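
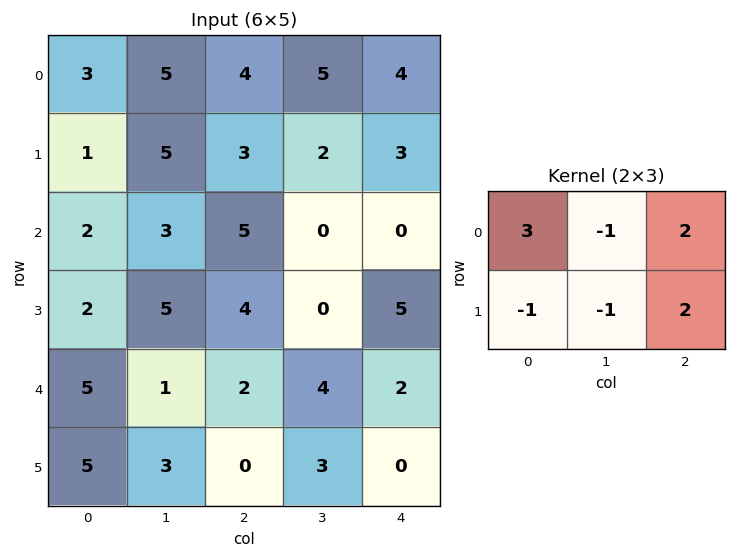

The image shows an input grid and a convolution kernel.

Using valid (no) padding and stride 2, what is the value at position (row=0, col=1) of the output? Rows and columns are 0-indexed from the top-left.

The receptive field on the input at this output position is [4 5 4 / 3 2 3]. Elementwise product with the kernel and sum: 4·3 + 5·-1 + 4·2 + 3·-1 + 2·-1 + 3·2.

16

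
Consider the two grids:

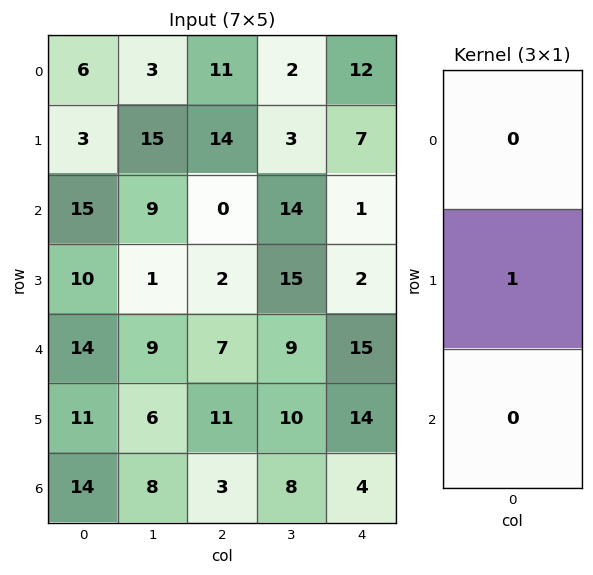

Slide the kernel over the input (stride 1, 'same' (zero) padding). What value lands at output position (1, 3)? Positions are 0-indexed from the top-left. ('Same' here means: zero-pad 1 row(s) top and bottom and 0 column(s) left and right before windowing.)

The receptive field on the zero-padded input at this output position is [2 / 3 / 14]. Elementwise product with the kernel and sum: 3·1.

3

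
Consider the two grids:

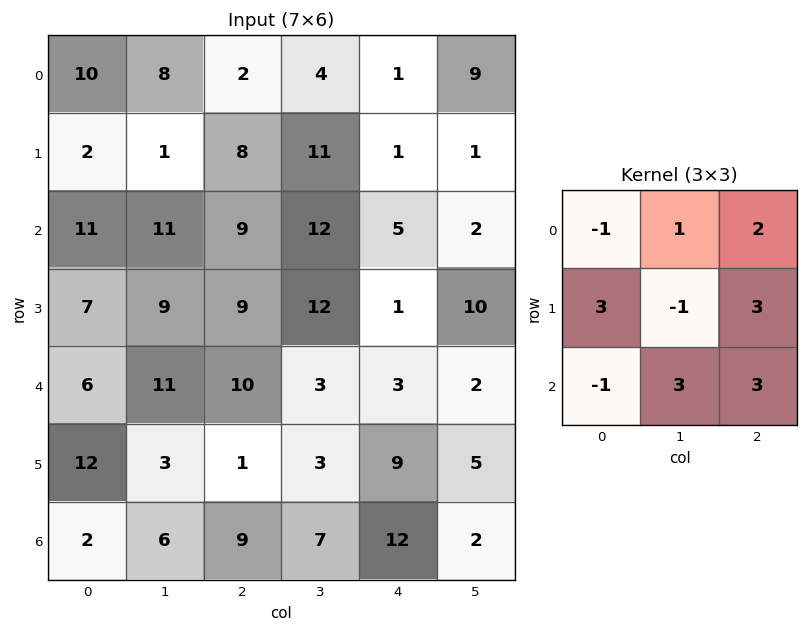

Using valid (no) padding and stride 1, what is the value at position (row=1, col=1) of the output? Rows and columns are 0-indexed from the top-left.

The receptive field on the input at this output position is [1 8 11 / 11 9 12 / 9 9 12]. Elementwise product with the kernel and sum: 1·-1 + 8·1 + 11·2 + 11·3 + 9·-1 + 12·3 + 9·-1 + 9·3 + 12·3.

143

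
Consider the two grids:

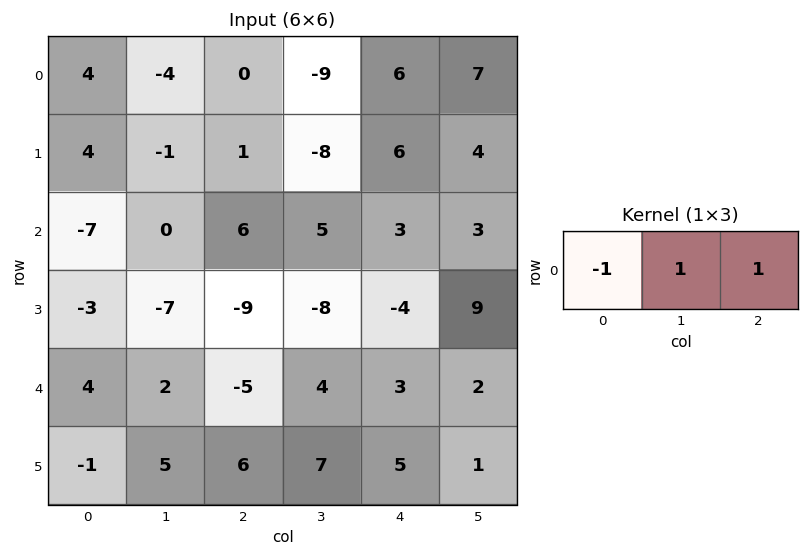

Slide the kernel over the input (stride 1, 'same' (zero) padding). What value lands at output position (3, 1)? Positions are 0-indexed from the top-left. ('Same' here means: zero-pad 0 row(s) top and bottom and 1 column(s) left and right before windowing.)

-13

The receptive field on the zero-padded input at this output position is [-3 -7 -9]. Elementwise product with the kernel and sum: -3·-1 + -7·1 + -9·1.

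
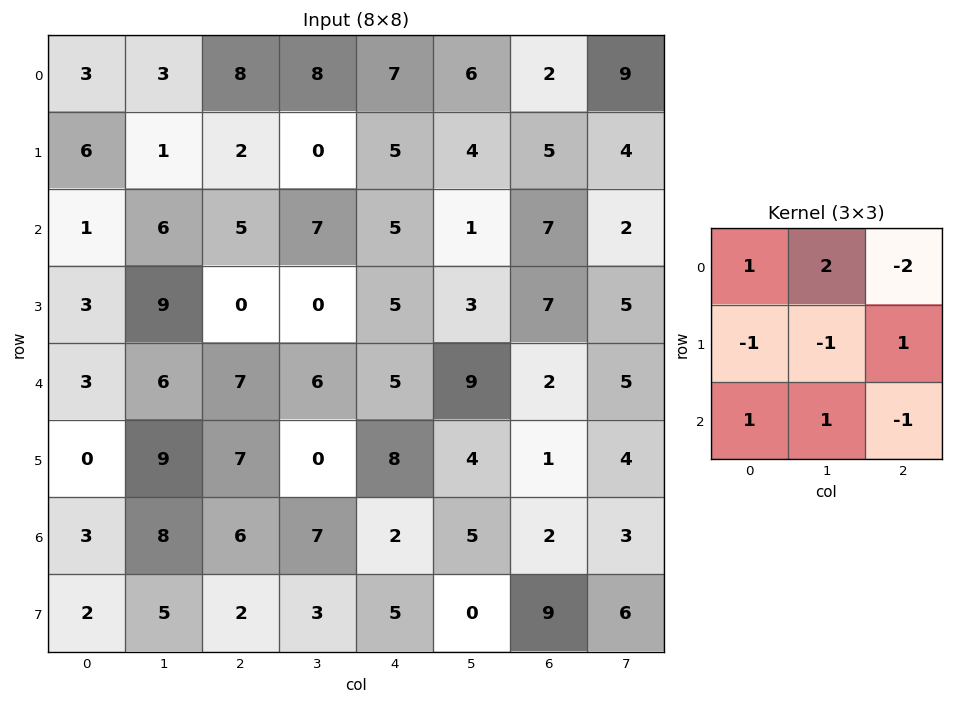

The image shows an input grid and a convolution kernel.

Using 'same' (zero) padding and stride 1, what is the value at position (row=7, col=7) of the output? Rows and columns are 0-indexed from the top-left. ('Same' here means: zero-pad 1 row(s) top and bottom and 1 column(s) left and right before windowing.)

The receptive field on the zero-padded input at this output position is [2 3 0 / 9 6 0 / 0 0 0]. Elementwise product with the kernel and sum: 2·1 + 3·2 + 0·-2 + 9·-1 + 6·-1 + 0·1 + 0·1 + 0·1 + 0·-1.

-7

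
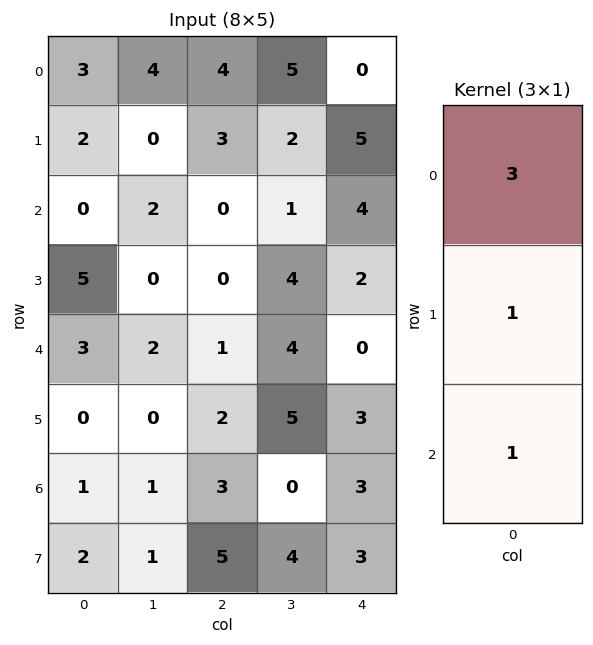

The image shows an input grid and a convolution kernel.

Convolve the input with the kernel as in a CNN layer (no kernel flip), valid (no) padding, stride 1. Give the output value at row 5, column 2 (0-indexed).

14

The receptive field on the input at this output position is [2 / 3 / 5]. Elementwise product with the kernel and sum: 2·3 + 3·1 + 5·1.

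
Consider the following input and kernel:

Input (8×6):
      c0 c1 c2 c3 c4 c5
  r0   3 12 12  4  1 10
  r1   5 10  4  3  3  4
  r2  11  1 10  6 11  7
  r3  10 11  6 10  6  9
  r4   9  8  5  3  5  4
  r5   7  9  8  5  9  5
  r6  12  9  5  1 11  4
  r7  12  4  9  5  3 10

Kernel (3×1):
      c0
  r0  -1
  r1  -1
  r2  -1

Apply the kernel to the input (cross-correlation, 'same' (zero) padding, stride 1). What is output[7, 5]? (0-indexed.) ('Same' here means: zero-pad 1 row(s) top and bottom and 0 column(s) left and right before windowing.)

The receptive field on the zero-padded input at this output position is [4 / 10 / 0]. Elementwise product with the kernel and sum: 4·-1 + 10·-1 + 0·-1.

-14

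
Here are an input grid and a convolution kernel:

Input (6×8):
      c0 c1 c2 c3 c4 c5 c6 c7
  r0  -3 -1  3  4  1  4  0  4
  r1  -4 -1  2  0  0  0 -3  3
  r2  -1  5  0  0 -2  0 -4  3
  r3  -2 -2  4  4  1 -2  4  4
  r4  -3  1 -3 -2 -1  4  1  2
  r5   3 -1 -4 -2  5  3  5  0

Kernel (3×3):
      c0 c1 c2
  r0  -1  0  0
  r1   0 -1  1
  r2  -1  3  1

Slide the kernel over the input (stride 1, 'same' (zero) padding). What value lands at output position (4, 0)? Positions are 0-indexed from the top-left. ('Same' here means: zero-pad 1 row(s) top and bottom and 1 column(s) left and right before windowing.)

12

The receptive field on the zero-padded input at this output position is [0 -2 -2 / 0 -3 1 / 0 3 -1]. Elementwise product with the kernel and sum: 0·-1 + -3·-1 + 1·1 + 0·-1 + 3·3 + -1·1.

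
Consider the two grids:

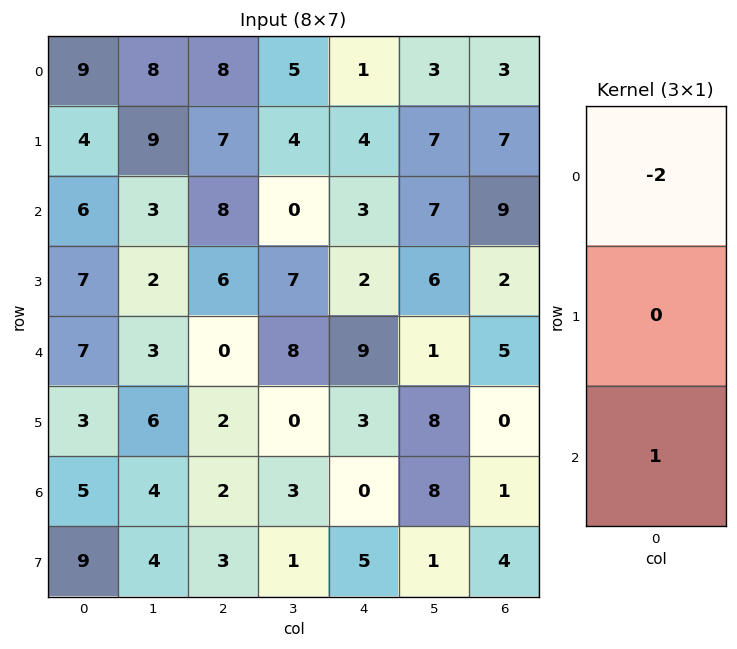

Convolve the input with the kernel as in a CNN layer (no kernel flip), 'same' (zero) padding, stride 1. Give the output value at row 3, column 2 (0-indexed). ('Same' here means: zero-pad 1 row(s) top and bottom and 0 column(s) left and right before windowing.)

-16

The receptive field on the zero-padded input at this output position is [8 / 6 / 0]. Elementwise product with the kernel and sum: 8·-2 + 0·1.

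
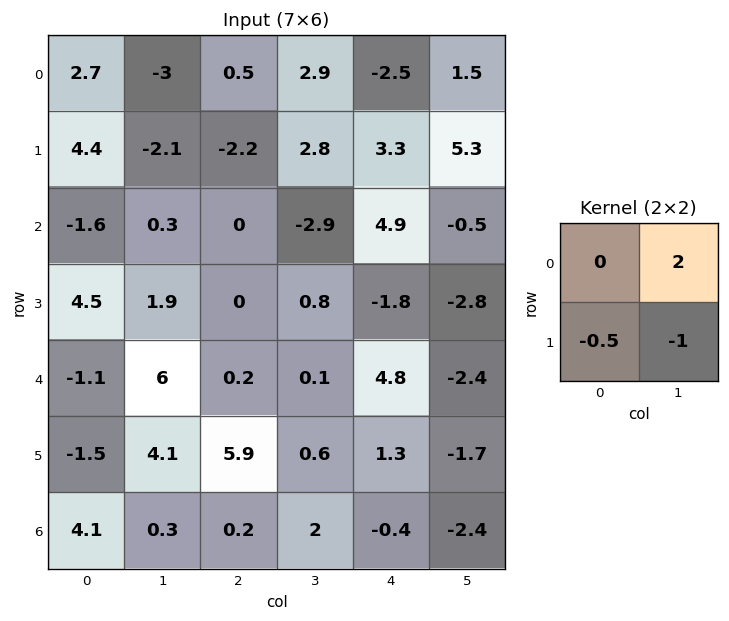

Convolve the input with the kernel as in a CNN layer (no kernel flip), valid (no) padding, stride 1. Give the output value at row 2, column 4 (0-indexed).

2.7

The receptive field on the input at this output position is [4.9 -0.5 / -1.8 -2.8]. Elementwise product with the kernel and sum: -0.5·2 + -1.8·-0.5 + -2.8·-1.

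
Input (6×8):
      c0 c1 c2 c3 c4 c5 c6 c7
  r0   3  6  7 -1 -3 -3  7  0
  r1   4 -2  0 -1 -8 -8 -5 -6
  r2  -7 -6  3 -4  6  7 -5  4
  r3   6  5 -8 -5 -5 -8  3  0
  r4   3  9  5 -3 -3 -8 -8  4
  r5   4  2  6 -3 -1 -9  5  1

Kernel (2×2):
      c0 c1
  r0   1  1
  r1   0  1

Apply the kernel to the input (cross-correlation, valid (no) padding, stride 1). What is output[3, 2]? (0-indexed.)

-16

The receptive field on the input at this output position is [-8 -5 / 5 -3]. Elementwise product with the kernel and sum: -8·1 + -5·1 + -3·1.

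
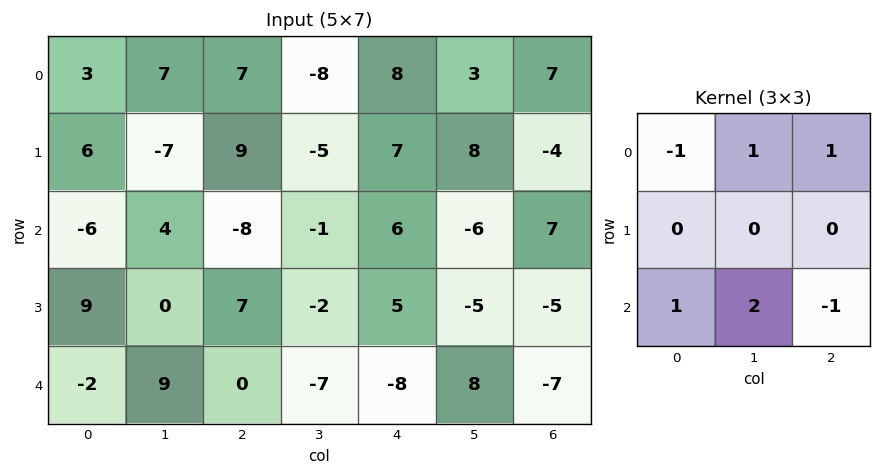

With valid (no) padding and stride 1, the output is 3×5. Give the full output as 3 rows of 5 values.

21 -19 -23 36 -11
-2 27 -9 33 -3
18 3 7 -30 10

Output[0,0]: The receptive field on the input at this output position is [3 7 7 / 6 -7 9 / -6 4 -8]. Elementwise product with the kernel and sum: 3·-1 + 7·1 + 7·1 + -6·1 + 4·2 + -8·-1.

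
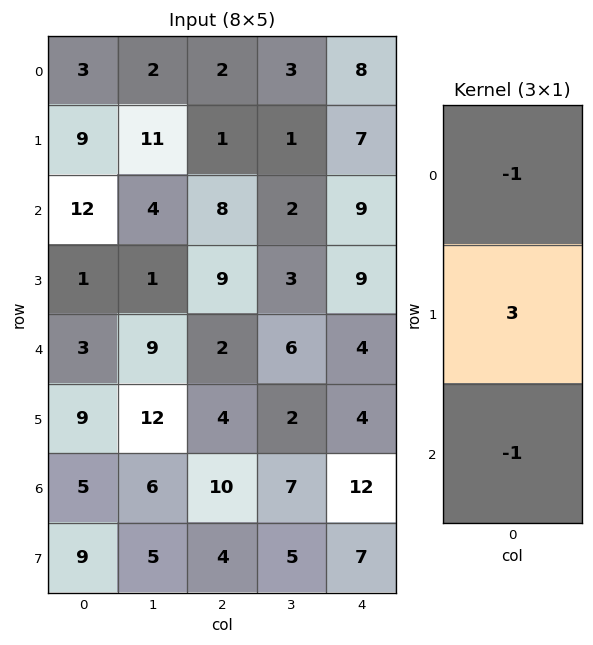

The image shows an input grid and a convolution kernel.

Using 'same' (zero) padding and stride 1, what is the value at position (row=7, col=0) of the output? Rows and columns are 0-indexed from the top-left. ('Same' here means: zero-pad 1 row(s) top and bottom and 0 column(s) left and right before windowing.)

The receptive field on the zero-padded input at this output position is [5 / 9 / 0]. Elementwise product with the kernel and sum: 5·-1 + 9·3 + 0·-1.

22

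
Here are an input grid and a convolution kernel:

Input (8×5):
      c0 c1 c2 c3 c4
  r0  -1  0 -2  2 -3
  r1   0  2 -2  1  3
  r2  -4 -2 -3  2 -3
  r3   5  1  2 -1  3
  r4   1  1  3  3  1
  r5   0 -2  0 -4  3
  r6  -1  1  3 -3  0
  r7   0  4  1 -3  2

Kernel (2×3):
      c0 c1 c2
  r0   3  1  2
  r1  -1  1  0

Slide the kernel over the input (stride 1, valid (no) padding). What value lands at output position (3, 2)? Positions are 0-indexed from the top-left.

The receptive field on the input at this output position is [2 -1 3 / 3 3 1]. Elementwise product with the kernel and sum: 2·3 + -1·1 + 3·2 + 3·-1 + 3·1.

11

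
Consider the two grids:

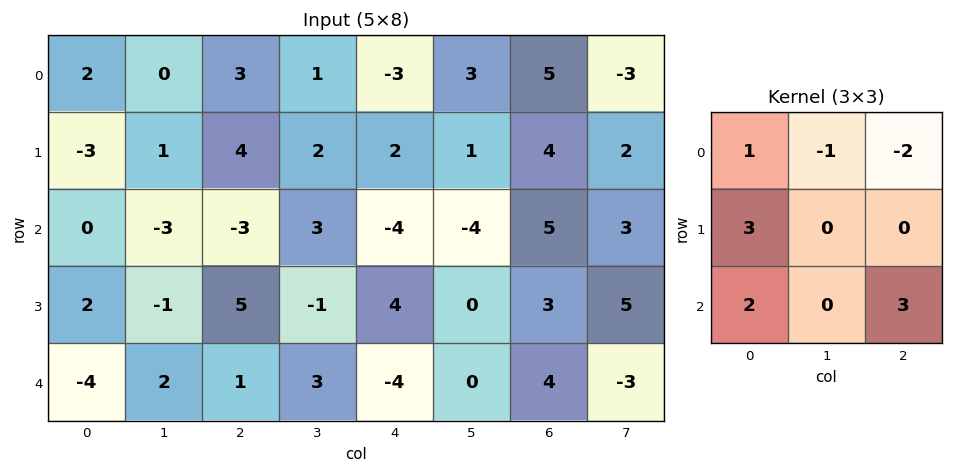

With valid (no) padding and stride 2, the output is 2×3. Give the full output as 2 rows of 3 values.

-22 2 -3
10 7 6

Output[0,0]: The receptive field on the input at this output position is [2 0 3 / -3 1 4 / 0 -3 -3]. Elementwise product with the kernel and sum: 2·1 + 0·-1 + 3·-2 + -3·3 + 0·2 + -3·3.
Output[0,1]: The receptive field on the input at this output position is [3 1 -3 / 4 2 2 / -3 3 -4]. Elementwise product with the kernel and sum: 3·1 + 1·-1 + -3·-2 + 4·3 + -3·2 + -4·3.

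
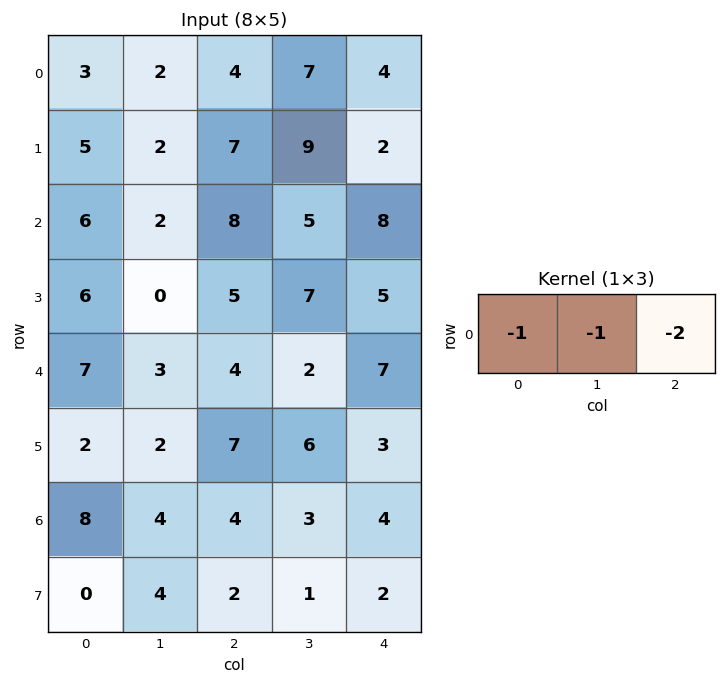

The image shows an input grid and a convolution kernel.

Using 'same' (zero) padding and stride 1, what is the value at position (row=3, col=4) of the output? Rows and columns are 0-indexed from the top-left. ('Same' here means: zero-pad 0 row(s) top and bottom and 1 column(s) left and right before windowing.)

The receptive field on the zero-padded input at this output position is [7 5 0]. Elementwise product with the kernel and sum: 7·-1 + 5·-1 + 0·-2.

-12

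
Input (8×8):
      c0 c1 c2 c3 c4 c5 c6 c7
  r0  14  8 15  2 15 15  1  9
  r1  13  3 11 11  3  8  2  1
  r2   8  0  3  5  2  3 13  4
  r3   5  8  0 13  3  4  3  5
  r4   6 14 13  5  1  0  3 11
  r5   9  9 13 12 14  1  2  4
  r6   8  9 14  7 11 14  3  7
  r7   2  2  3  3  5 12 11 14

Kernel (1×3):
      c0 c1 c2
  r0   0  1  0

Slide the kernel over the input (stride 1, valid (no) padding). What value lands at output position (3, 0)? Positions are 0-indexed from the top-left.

The receptive field on the input at this output position is [5 8 0]. Elementwise product with the kernel and sum: 8·1.

8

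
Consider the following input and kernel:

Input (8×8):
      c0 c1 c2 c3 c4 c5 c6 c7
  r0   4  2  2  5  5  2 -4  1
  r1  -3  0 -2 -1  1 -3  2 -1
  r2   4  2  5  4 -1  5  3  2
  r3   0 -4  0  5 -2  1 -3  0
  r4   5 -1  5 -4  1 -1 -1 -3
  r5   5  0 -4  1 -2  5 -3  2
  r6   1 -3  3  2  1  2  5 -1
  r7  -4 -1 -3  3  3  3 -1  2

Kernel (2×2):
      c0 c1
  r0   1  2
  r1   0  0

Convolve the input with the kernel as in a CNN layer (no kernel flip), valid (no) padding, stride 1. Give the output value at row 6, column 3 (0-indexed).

The receptive field on the input at this output position is [2 1 / 3 3]. Elementwise product with the kernel and sum: 2·1 + 1·2.

4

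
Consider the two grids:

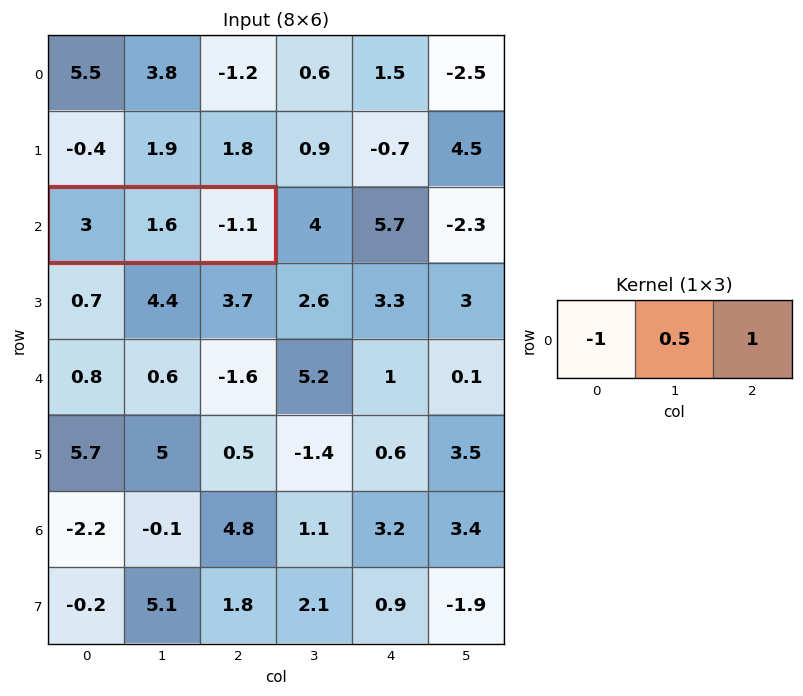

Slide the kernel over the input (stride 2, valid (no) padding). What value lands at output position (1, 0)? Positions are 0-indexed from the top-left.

The receptive field on the input at this output position is [3 1.6 -1.1]. Elementwise product with the kernel and sum: 3·-1 + 1.6·0.5 + -1.1·1.

-3.3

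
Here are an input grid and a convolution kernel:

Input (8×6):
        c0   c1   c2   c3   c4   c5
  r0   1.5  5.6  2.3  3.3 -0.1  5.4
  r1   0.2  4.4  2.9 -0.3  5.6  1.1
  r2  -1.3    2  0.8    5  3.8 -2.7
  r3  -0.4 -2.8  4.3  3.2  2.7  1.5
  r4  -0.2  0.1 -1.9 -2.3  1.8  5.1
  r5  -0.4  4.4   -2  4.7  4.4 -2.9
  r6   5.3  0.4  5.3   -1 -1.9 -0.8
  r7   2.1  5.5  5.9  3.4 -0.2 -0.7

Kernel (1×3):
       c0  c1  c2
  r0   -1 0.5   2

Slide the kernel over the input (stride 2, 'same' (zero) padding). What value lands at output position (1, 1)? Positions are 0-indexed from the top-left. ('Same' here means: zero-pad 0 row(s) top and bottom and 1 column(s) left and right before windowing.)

The receptive field on the zero-padded input at this output position is [2 0.8 5]. Elementwise product with the kernel and sum: 2·-1 + 0.8·0.5 + 5·2.

8.4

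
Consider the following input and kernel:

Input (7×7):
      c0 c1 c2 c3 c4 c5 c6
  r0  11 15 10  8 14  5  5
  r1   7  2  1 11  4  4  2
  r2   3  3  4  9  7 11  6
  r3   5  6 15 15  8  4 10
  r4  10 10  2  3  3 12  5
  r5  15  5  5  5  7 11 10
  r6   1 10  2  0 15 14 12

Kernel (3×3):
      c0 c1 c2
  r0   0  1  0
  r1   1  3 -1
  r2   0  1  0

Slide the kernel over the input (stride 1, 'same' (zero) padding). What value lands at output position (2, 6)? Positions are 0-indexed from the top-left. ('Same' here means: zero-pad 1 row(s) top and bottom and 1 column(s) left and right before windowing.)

41

The receptive field on the zero-padded input at this output position is [4 2 0 / 11 6 0 / 4 10 0]. Elementwise product with the kernel and sum: 2·1 + 11·1 + 6·3 + 0·-1 + 10·1.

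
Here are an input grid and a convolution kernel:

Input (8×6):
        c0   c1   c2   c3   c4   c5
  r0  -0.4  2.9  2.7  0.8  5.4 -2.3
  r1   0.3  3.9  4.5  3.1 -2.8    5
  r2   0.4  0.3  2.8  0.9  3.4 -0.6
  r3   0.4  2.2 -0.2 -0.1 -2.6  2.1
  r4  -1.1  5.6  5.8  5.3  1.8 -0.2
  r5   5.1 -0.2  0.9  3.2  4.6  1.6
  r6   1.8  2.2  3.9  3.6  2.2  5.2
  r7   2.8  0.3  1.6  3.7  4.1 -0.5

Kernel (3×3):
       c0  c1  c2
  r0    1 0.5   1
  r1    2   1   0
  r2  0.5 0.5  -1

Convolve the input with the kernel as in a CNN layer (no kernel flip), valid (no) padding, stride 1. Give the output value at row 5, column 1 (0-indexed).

The receptive field on the input at this output position is [-0.2 0.9 3.2 / 2.2 3.9 3.6 / 0.3 1.6 3.7]. Elementwise product with the kernel and sum: -0.2·1 + 0.9·0.5 + 3.2·1 + 2.2·2 + 3.9·1 + 0.3·0.5 + 1.6·0.5 + 3.7·-1.

9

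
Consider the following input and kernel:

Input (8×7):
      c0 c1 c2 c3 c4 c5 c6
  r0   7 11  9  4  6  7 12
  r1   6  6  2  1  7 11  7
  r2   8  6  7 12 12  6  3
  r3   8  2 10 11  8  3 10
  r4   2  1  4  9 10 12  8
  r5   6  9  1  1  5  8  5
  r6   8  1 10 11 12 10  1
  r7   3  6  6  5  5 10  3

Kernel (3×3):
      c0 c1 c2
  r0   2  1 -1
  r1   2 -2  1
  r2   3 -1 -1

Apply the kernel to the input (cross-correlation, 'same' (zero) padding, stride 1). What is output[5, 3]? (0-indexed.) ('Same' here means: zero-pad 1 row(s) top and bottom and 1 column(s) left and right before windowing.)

The receptive field on the zero-padded input at this output position is [4 9 10 / 1 1 5 / 10 11 12]. Elementwise product with the kernel and sum: 4·2 + 9·1 + 10·-1 + 1·2 + 1·-2 + 5·1 + 10·3 + 11·-1 + 12·-1.

19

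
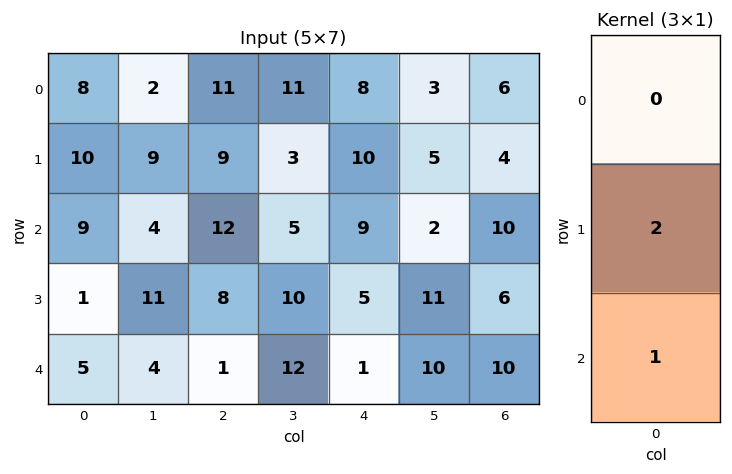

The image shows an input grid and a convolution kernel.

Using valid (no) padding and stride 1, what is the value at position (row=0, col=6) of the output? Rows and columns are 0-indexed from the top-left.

18

The receptive field on the input at this output position is [6 / 4 / 10]. Elementwise product with the kernel and sum: 4·2 + 10·1.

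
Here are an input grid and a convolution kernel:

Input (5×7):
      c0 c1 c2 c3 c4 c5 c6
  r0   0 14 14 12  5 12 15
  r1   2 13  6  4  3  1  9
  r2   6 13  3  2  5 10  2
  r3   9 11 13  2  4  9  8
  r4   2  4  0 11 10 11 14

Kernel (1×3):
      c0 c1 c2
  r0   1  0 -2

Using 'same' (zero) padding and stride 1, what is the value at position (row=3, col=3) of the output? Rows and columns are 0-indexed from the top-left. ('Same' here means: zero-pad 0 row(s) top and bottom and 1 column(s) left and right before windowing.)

The receptive field on the zero-padded input at this output position is [13 2 4]. Elementwise product with the kernel and sum: 13·1 + 4·-2.

5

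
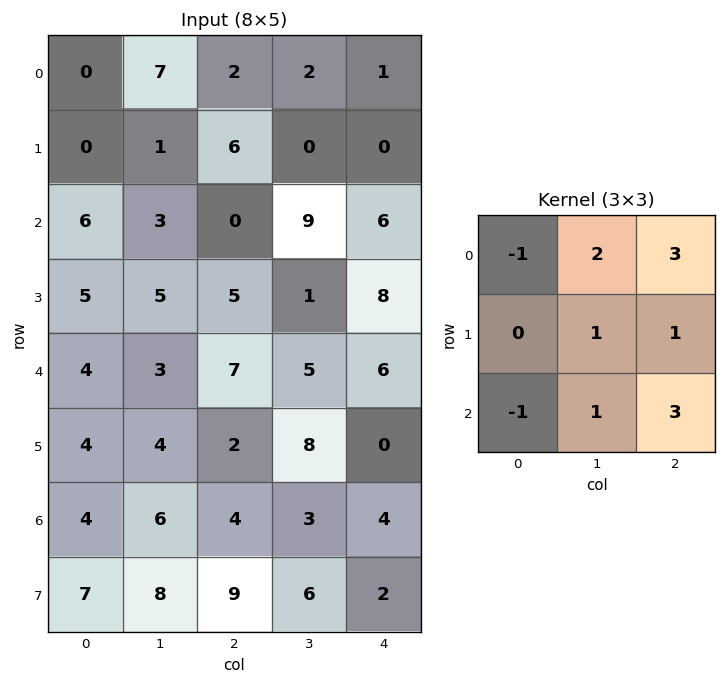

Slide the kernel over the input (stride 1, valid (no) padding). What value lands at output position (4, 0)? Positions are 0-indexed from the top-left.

43

The receptive field on the input at this output position is [4 3 7 / 4 4 2 / 4 6 4]. Elementwise product with the kernel and sum: 4·-1 + 3·2 + 7·3 + 4·1 + 2·1 + 4·-1 + 6·1 + 4·3.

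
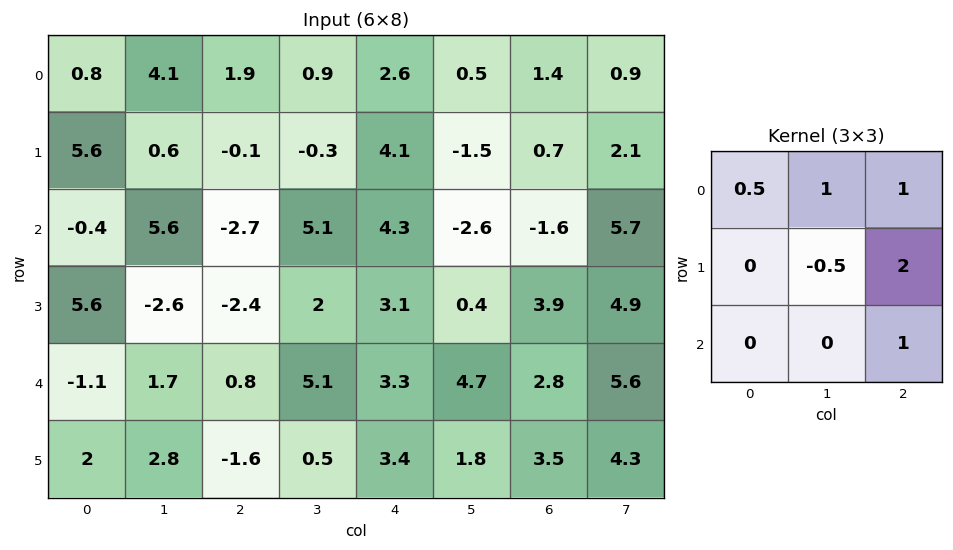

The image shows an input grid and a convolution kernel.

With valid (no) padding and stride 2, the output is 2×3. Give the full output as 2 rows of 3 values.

3.2 17.1 3.75
-0 16.55 8.35

Output[0,0]: The receptive field on the input at this output position is [0.8 4.1 1.9 / 5.6 0.6 -0.1 / -0.4 5.6 -2.7]. Elementwise product with the kernel and sum: 0.8·0.5 + 4.1·1 + 1.9·1 + 0.6·-0.5 + -0.1·2 + -2.7·1.
Output[0,1]: The receptive field on the input at this output position is [1.9 0.9 2.6 / -0.1 -0.3 4.1 / -2.7 5.1 4.3]. Elementwise product with the kernel and sum: 1.9·0.5 + 0.9·1 + 2.6·1 + -0.3·-0.5 + 4.1·2 + 4.3·1.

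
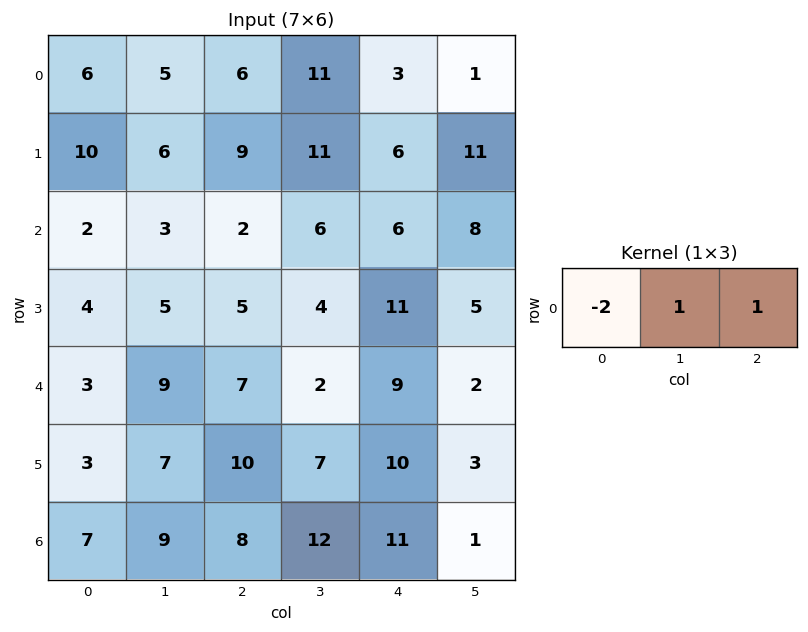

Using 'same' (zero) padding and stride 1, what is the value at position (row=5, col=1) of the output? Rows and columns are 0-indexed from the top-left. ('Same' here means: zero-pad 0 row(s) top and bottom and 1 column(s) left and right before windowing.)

11

The receptive field on the zero-padded input at this output position is [3 7 10]. Elementwise product with the kernel and sum: 3·-2 + 7·1 + 10·1.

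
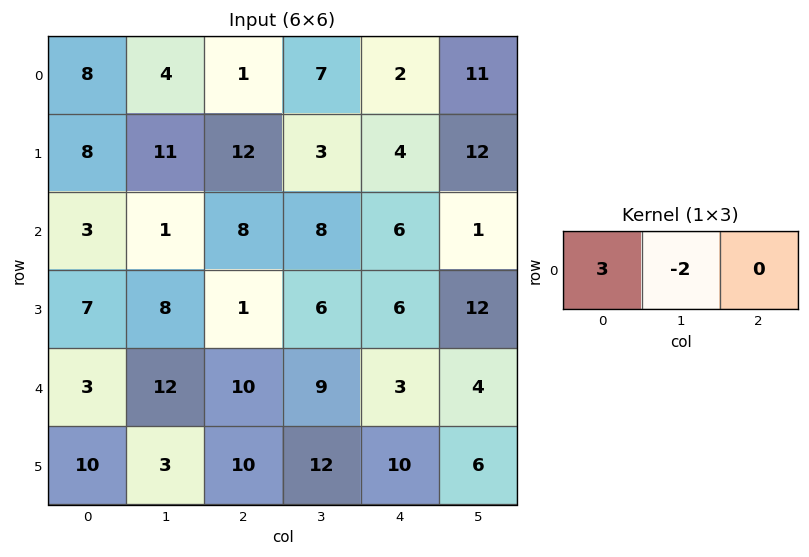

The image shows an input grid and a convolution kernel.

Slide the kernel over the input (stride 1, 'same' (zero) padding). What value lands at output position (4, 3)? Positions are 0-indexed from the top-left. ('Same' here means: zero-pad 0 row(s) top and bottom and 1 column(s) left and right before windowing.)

12

The receptive field on the zero-padded input at this output position is [10 9 3]. Elementwise product with the kernel and sum: 10·3 + 9·-2.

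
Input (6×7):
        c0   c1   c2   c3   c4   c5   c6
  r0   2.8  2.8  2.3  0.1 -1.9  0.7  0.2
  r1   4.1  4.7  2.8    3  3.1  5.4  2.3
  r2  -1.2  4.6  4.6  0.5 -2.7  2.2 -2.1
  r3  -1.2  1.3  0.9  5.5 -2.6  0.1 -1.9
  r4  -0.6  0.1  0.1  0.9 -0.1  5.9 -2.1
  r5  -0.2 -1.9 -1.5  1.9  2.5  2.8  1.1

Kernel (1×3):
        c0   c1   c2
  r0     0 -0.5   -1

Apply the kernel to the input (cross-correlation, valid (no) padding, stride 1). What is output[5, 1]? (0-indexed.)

-1.15

The receptive field on the input at this output position is [-1.9 -1.5 1.9]. Elementwise product with the kernel and sum: -1.5·-0.5 + 1.9·-1.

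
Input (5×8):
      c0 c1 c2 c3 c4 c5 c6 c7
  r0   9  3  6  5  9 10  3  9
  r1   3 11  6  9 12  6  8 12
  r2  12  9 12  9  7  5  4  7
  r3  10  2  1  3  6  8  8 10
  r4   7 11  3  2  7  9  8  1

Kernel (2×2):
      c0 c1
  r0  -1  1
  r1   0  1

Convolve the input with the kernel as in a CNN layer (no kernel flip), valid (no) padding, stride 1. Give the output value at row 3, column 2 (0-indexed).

4

The receptive field on the input at this output position is [1 3 / 3 2]. Elementwise product with the kernel and sum: 1·-1 + 3·1 + 2·1.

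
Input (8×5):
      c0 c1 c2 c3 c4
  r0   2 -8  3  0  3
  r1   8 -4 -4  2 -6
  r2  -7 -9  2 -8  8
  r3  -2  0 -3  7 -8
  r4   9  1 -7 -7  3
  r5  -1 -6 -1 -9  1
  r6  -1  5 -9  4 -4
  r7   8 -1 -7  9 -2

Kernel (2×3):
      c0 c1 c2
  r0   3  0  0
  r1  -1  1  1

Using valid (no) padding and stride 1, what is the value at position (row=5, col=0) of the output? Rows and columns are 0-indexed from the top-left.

-6

The receptive field on the input at this output position is [-1 -6 -1 / -1 5 -9]. Elementwise product with the kernel and sum: -1·3 + -1·-1 + 5·1 + -9·1.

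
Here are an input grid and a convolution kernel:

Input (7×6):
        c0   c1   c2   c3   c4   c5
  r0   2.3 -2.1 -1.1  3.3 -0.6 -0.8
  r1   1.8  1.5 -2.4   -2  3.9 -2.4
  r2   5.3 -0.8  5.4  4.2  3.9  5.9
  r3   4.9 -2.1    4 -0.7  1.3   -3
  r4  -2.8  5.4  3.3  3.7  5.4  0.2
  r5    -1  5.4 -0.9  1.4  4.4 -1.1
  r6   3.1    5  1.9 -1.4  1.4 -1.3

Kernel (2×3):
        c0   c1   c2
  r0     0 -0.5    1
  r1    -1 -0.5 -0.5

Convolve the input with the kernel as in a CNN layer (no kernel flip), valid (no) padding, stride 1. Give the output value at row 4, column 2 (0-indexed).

The receptive field on the input at this output position is [3.3 3.7 5.4 / -0.9 1.4 4.4]. Elementwise product with the kernel and sum: 3.7·-0.5 + 5.4·1 + -0.9·-1 + 1.4·-0.5 + 4.4·-0.5.

1.55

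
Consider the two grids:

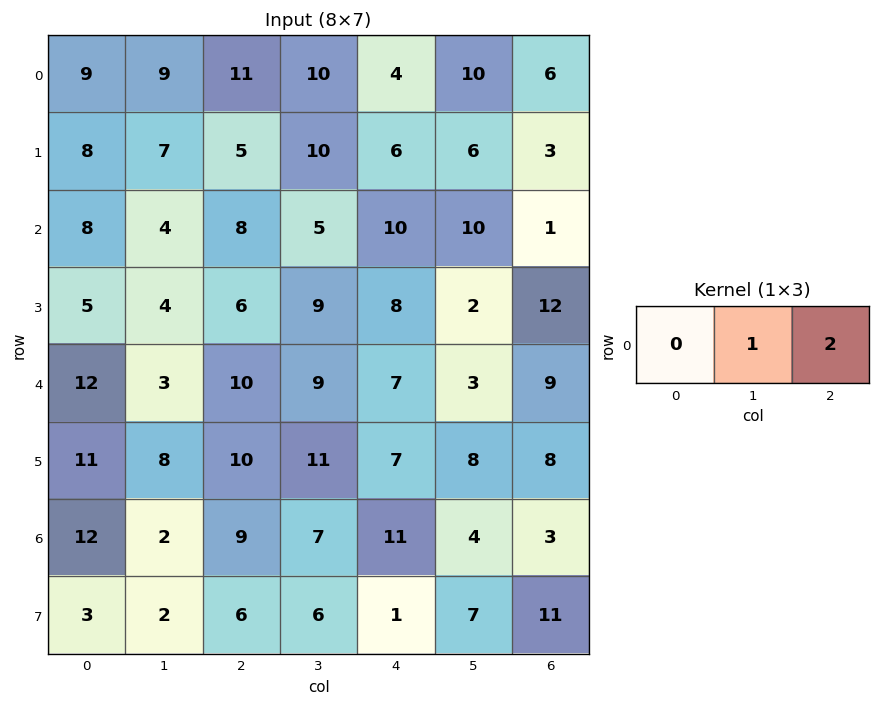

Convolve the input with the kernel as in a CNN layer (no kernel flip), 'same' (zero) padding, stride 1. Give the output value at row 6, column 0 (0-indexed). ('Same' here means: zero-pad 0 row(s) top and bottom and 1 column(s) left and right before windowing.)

The receptive field on the zero-padded input at this output position is [0 12 2]. Elementwise product with the kernel and sum: 12·1 + 2·2.

16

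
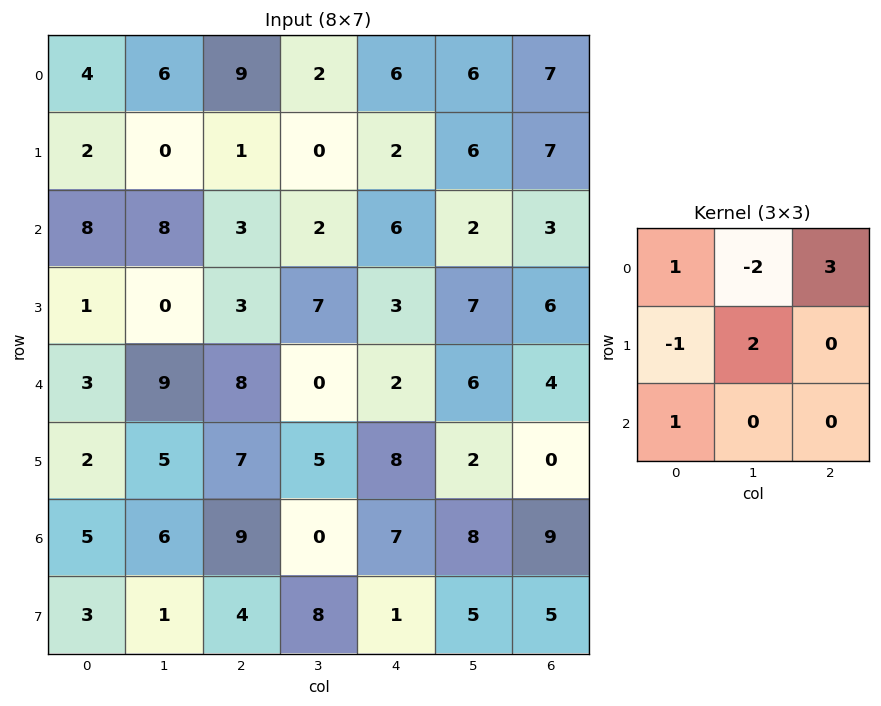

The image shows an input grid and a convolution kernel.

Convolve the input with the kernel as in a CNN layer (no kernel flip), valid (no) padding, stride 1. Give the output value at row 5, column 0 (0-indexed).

The receptive field on the input at this output position is [2 5 7 / 5 6 9 / 3 1 4]. Elementwise product with the kernel and sum: 2·1 + 5·-2 + 7·3 + 5·-1 + 6·2 + 3·1.

23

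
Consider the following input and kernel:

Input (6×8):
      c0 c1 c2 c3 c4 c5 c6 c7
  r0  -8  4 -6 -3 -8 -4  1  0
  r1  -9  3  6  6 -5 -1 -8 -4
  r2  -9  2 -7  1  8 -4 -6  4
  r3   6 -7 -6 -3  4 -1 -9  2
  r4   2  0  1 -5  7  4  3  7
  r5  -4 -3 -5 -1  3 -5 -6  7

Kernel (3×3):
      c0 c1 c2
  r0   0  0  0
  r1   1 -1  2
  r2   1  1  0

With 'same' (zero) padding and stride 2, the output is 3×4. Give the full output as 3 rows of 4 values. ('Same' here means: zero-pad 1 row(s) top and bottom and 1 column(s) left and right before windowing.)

7 13 -2 -14
19 -2 -14 0
-6 -19 -2 4

Output[0,0]: The receptive field on the zero-padded input at this output position is [0 0 0 / 0 -8 4 / 0 -9 3]. Elementwise product with the kernel and sum: 0·1 + -8·-1 + 4·2 + 0·1 + -9·1.
Output[0,1]: The receptive field on the zero-padded input at this output position is [0 0 0 / 4 -6 -3 / 3 6 6]. Elementwise product with the kernel and sum: 4·1 + -6·-1 + -3·2 + 3·1 + 6·1.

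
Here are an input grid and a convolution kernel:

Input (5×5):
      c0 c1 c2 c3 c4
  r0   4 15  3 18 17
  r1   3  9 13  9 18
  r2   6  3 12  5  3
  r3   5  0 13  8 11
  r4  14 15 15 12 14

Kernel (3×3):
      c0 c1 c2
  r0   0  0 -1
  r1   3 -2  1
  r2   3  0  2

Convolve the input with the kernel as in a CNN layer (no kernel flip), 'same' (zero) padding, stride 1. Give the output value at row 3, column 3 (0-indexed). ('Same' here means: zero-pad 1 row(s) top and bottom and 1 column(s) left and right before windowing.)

104

The receptive field on the zero-padded input at this output position is [12 5 3 / 13 8 11 / 15 12 14]. Elementwise product with the kernel and sum: 3·-1 + 13·3 + 8·-2 + 11·1 + 15·3 + 14·2.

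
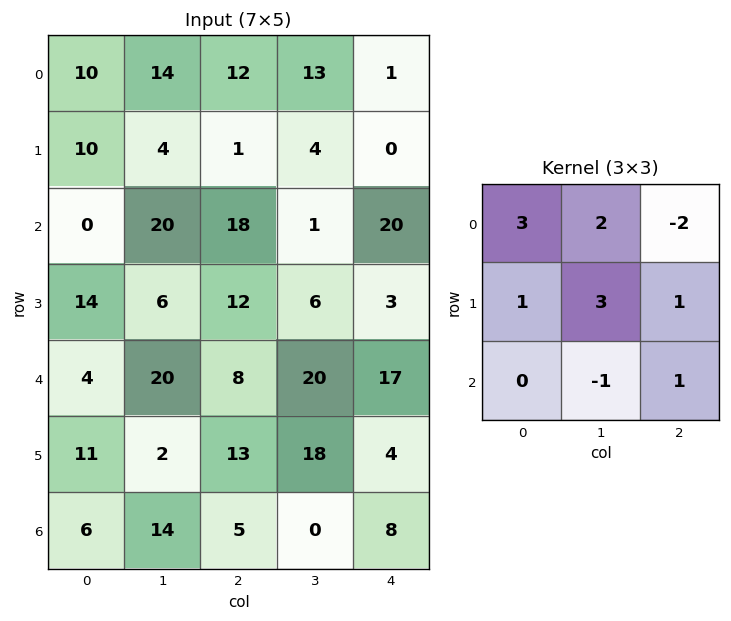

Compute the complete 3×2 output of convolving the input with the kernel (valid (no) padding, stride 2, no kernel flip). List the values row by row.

55 92
36 46
57 109

Output[0,0]: The receptive field on the input at this output position is [10 14 12 / 10 4 1 / 0 20 18]. Elementwise product with the kernel and sum: 10·3 + 14·2 + 12·-2 + 10·1 + 4·3 + 1·1 + 20·-1 + 18·1.
Output[0,1]: The receptive field on the input at this output position is [12 13 1 / 1 4 0 / 18 1 20]. Elementwise product with the kernel and sum: 12·3 + 13·2 + 1·-2 + 1·1 + 4·3 + 0·1 + 1·-1 + 20·1.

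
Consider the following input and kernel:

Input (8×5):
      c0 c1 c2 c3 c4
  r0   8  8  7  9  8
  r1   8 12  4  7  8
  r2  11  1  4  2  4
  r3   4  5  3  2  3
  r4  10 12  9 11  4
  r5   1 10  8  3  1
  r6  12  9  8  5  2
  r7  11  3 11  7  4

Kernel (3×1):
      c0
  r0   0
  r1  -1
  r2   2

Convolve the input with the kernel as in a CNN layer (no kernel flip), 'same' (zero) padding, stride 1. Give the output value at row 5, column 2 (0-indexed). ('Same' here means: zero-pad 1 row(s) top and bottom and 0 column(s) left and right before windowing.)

8

The receptive field on the zero-padded input at this output position is [9 / 8 / 8]. Elementwise product with the kernel and sum: 8·-1 + 8·2.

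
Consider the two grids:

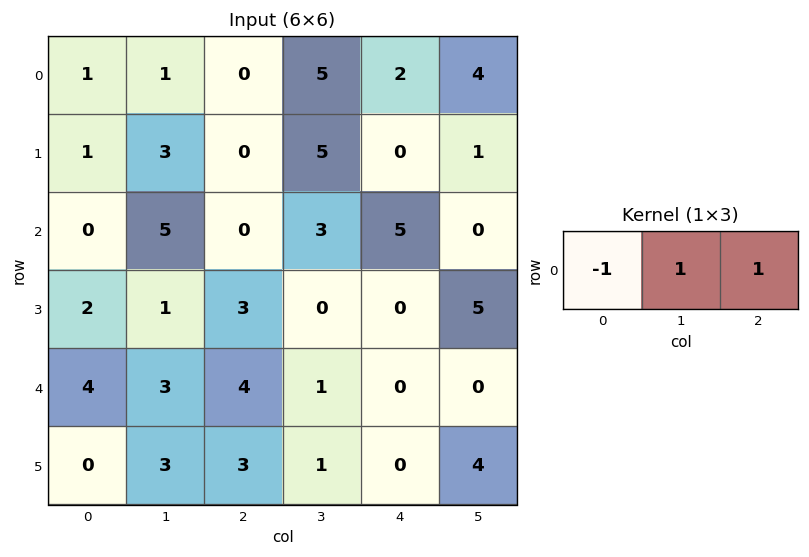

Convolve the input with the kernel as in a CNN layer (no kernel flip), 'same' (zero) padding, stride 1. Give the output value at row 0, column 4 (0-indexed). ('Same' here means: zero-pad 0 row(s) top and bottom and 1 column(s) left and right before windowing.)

The receptive field on the zero-padded input at this output position is [5 2 4]. Elementwise product with the kernel and sum: 5·-1 + 2·1 + 4·1.

1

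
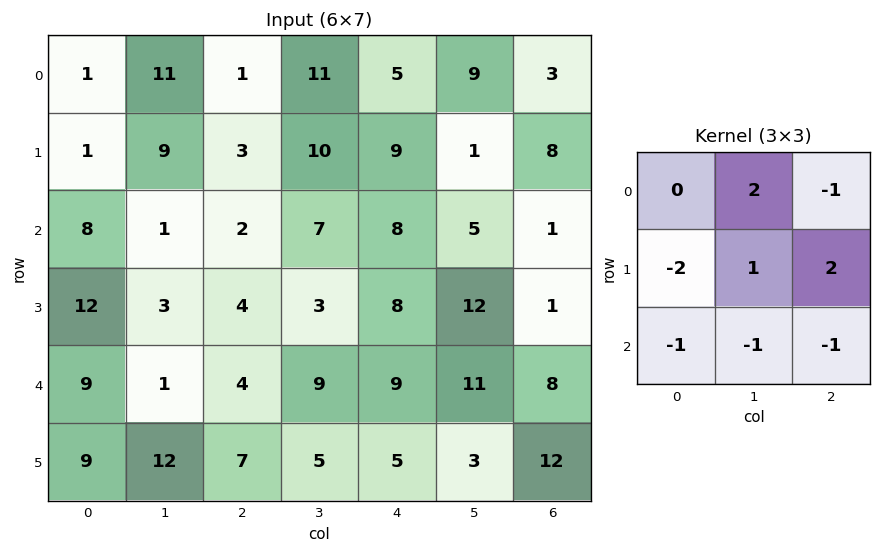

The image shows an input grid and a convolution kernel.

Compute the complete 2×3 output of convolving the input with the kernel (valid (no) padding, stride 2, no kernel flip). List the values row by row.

Output[0,0]: The receptive field on the input at this output position is [1 11 1 / 1 9 3 / 8 1 2]. Elementwise product with the kernel and sum: 11·2 + 1·-1 + 1·-2 + 9·1 + 3·2 + 8·-1 + 1·-1 + 2·-1.
Output[0,1]: The receptive field on the input at this output position is [1 11 5 / 3 10 9 / 2 7 8]. Elementwise product with the kernel and sum: 11·2 + 5·-1 + 3·-2 + 10·1 + 9·2 + 2·-1 + 7·-1 + 8·-1.

23 22 0
-27 -5 -21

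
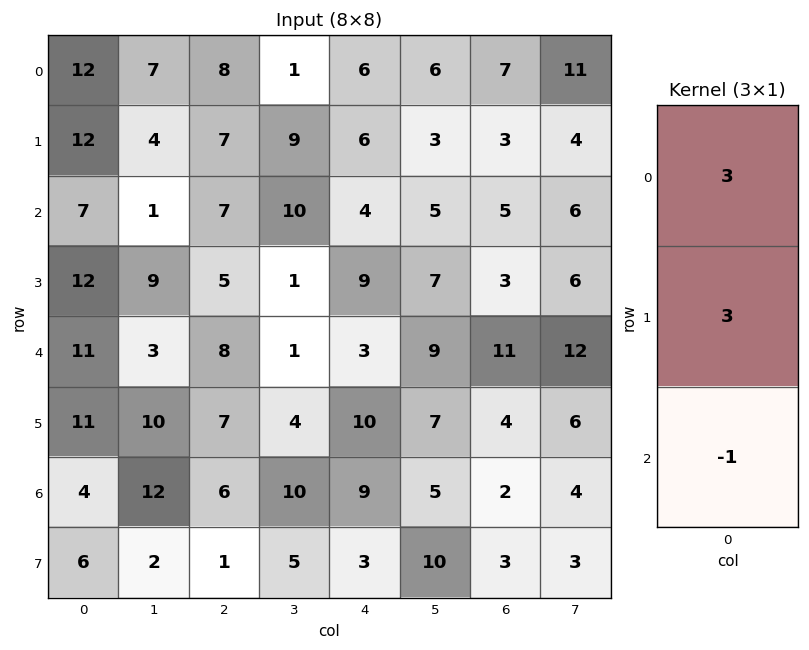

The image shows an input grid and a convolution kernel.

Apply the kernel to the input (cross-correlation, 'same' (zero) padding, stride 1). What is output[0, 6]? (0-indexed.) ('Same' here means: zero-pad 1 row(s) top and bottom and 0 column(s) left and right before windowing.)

The receptive field on the zero-padded input at this output position is [0 / 7 / 3]. Elementwise product with the kernel and sum: 0·3 + 7·3 + 3·-1.

18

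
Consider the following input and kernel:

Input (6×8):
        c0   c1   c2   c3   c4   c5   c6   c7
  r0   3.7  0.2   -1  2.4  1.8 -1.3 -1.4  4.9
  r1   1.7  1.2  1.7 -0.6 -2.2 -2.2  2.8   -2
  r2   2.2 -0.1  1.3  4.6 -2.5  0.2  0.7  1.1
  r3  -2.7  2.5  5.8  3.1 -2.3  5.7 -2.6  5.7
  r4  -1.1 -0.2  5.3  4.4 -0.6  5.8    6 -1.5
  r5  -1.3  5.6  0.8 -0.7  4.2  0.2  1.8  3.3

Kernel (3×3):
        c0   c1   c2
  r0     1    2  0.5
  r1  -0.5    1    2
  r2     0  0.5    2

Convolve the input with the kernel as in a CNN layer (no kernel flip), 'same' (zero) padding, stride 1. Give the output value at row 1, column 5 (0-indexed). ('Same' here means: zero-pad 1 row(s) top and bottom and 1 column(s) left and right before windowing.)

4.5

The receptive field on the zero-padded input at this output position is [1.8 -1.3 -1.4 / -2.2 -2.2 2.8 / -2.5 0.2 0.7]. Elementwise product with the kernel and sum: 1.8·1 + -1.3·2 + -1.4·0.5 + -2.2·-0.5 + -2.2·1 + 2.8·2 + 0.2·0.5 + 0.7·2.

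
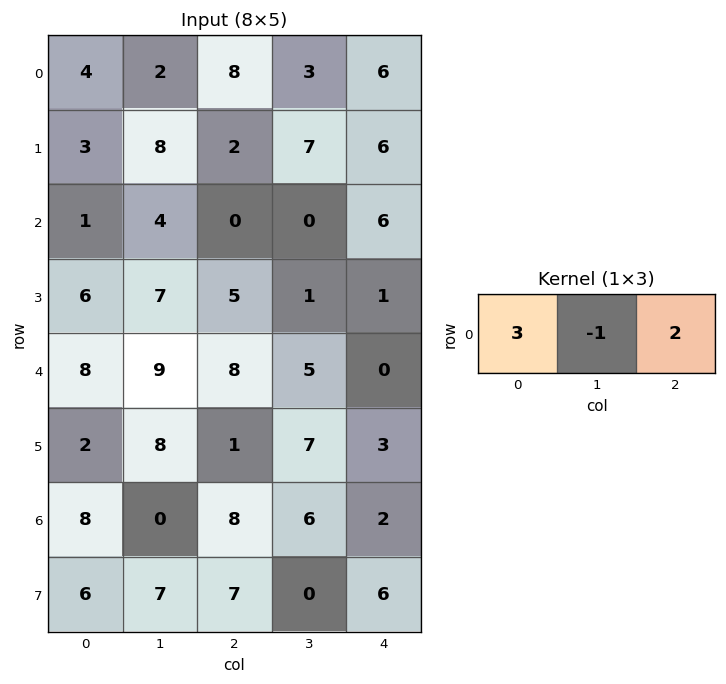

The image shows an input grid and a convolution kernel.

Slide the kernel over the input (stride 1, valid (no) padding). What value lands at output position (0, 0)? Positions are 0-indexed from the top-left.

26

The receptive field on the input at this output position is [4 2 8]. Elementwise product with the kernel and sum: 4·3 + 2·-1 + 8·2.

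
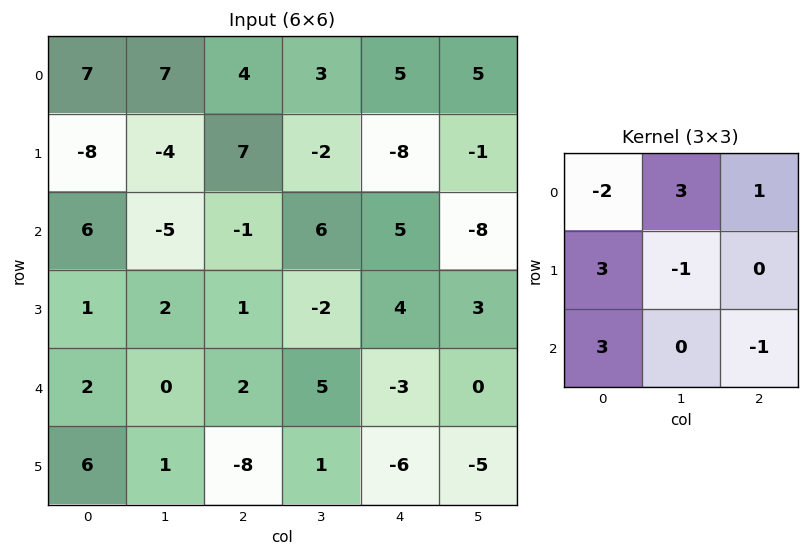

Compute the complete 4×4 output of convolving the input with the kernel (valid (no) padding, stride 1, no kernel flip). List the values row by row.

Output[0,0]: The receptive field on the input at this output position is [7 7 4 / -8 -4 7 / 6 -5 -1]. Elementwise product with the kernel and sum: 7·-2 + 7·3 + 4·1 + -8·3 + -4·-1 + 6·3 + -1·-1.
Output[0,1]: The receptive field on the input at this output position is [7 4 3 / -4 7 -2 / -5 -1 6]. Elementwise product with the kernel and sum: 7·-2 + 4·3 + 3·1 + -4·3 + 7·-1 + -5·3 + 6·-1.

10 -39 21 42
36 21 -38 -17
-23 13 39 0
37 -3 -21 45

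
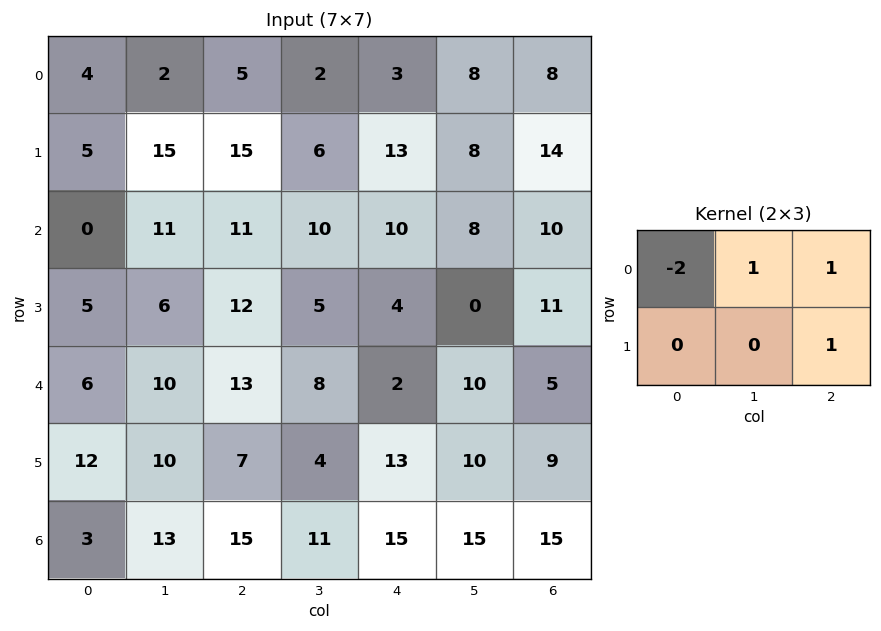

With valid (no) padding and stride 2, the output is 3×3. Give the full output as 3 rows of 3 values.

Output[0,0]: The receptive field on the input at this output position is [4 2 5 / 5 15 15]. Elementwise product with the kernel and sum: 4·-2 + 2·1 + 5·1 + 15·1.

14 8 24
34 2 9
18 -3 20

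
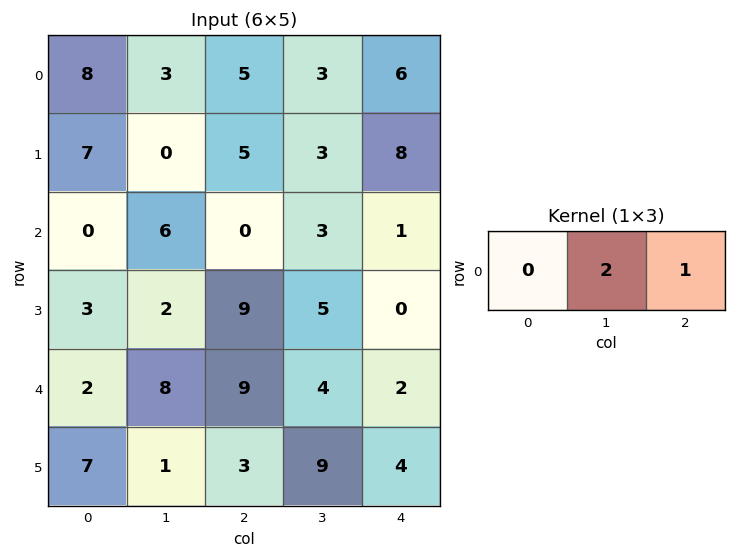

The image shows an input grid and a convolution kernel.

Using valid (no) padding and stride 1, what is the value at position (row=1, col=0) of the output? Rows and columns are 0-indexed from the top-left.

The receptive field on the input at this output position is [7 0 5]. Elementwise product with the kernel and sum: 0·2 + 5·1.

5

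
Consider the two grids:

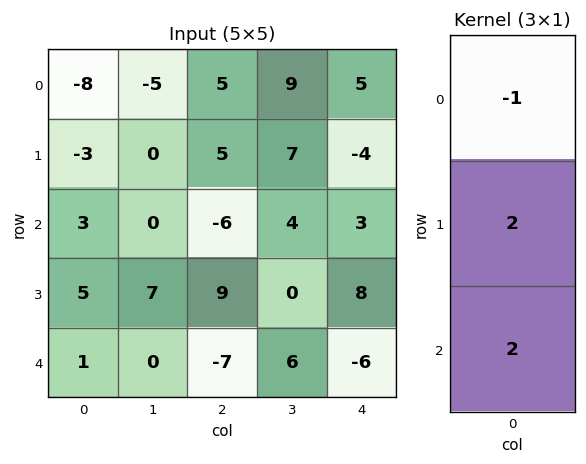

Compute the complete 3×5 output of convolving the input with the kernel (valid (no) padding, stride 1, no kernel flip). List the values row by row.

Output[0,0]: The receptive field on the input at this output position is [-8 / -3 / 3]. Elementwise product with the kernel and sum: -8·-1 + -3·2 + 3·2.
Output[0,1]: The receptive field on the input at this output position is [-5 / 0 / 0]. Elementwise product with the kernel and sum: -5·-1 + 0·2 + 0·2.

8 5 -7 13 -7
19 14 1 1 26
9 14 10 8 1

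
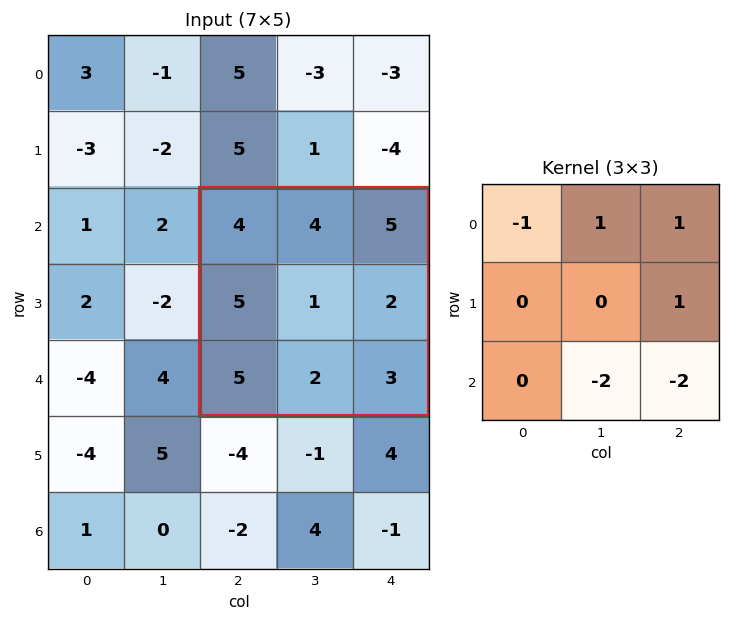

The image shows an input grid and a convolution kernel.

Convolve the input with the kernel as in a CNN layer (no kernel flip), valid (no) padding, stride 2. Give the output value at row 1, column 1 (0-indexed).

-3

The receptive field on the input at this output position is [4 4 5 / 5 1 2 / 5 2 3]. Elementwise product with the kernel and sum: 4·-1 + 4·1 + 5·1 + 2·1 + 2·-2 + 3·-2.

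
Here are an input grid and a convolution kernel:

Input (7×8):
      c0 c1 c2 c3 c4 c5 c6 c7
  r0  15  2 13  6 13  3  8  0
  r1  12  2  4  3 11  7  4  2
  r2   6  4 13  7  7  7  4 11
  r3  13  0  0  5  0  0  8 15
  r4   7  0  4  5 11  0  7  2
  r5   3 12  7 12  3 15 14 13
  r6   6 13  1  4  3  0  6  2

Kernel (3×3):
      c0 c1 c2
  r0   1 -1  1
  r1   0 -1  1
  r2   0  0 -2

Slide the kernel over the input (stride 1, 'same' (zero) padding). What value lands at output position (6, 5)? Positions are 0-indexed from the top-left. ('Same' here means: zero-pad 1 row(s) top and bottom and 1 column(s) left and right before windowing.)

The receptive field on the zero-padded input at this output position is [3 15 14 / 3 0 6 / 0 0 0]. Elementwise product with the kernel and sum: 3·1 + 15·-1 + 14·1 + 0·-1 + 6·1 + 0·-2.

8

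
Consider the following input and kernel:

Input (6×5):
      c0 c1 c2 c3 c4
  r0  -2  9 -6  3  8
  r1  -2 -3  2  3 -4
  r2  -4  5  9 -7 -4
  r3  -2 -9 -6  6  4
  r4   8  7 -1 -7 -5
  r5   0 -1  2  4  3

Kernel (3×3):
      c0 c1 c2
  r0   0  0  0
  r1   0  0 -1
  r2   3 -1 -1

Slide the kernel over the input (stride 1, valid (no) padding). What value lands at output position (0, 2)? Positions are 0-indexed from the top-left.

42

The receptive field on the input at this output position is [-6 3 8 / 2 3 -4 / 9 -7 -4]. Elementwise product with the kernel and sum: -4·-1 + 9·3 + -7·-1 + -4·-1.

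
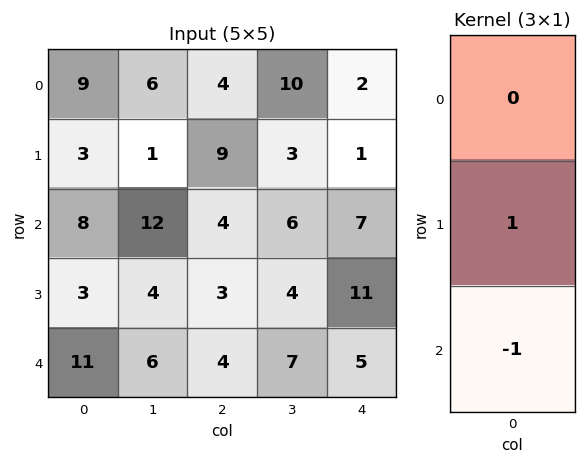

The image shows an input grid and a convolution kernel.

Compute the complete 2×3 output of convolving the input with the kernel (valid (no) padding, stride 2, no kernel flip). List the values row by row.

Output[0,0]: The receptive field on the input at this output position is [9 / 3 / 8]. Elementwise product with the kernel and sum: 3·1 + 8·-1.
Output[0,1]: The receptive field on the input at this output position is [4 / 9 / 4]. Elementwise product with the kernel and sum: 9·1 + 4·-1.

-5 5 -6
-8 -1 6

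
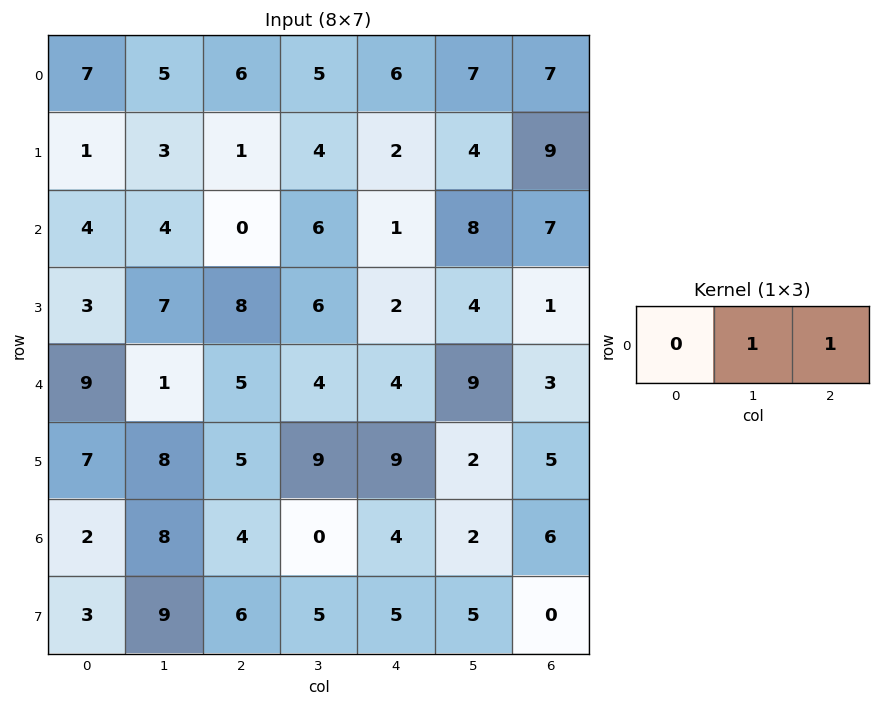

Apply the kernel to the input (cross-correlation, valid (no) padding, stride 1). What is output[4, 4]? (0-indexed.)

12

The receptive field on the input at this output position is [4 9 3]. Elementwise product with the kernel and sum: 9·1 + 3·1.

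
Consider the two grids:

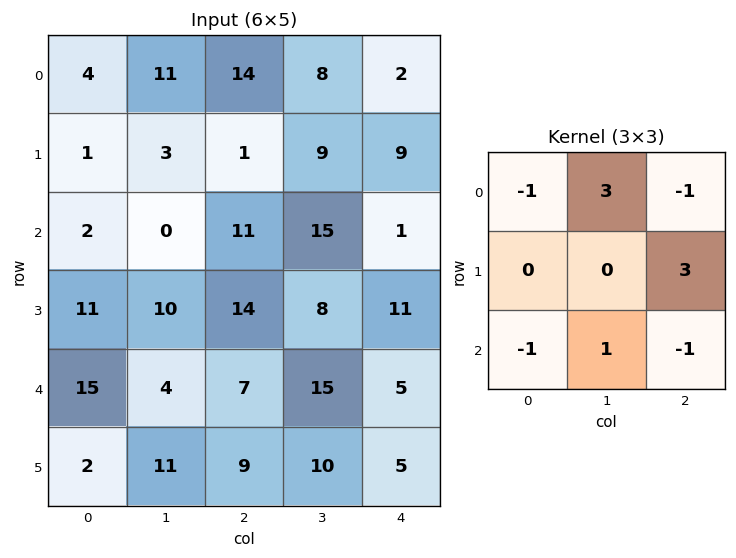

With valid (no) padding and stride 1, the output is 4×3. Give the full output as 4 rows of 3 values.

Output[0,0]: The receptive field on the input at this output position is [4 11 14 / 1 3 1 / 2 0 11]. Elementwise product with the kernel and sum: 4·-1 + 11·3 + 14·-1 + 1·3 + 2·-1 + 0·1 + 11·-1.
Output[0,1]: The receptive field on the input at this output position is [11 14 8 / 3 1 9 / 0 11 15]. Elementwise product with the kernel and sum: 11·-1 + 14·3 + 8·-1 + 9·3 + 0·-1 + 11·1 + 15·-1.

5 46 38
25 32 3
11 30 69
26 57 10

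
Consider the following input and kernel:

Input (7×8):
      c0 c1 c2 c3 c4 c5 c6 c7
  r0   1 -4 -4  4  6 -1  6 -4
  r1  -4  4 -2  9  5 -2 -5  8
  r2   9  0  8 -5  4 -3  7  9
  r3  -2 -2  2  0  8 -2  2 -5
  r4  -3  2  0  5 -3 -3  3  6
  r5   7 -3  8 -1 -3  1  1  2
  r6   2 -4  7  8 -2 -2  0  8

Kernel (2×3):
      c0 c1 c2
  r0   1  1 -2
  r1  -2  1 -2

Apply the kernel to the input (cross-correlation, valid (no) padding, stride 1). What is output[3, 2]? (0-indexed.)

-3

The receptive field on the input at this output position is [2 0 8 / 0 5 -3]. Elementwise product with the kernel and sum: 2·1 + 0·1 + 8·-2 + 0·-2 + 5·1 + -3·-2.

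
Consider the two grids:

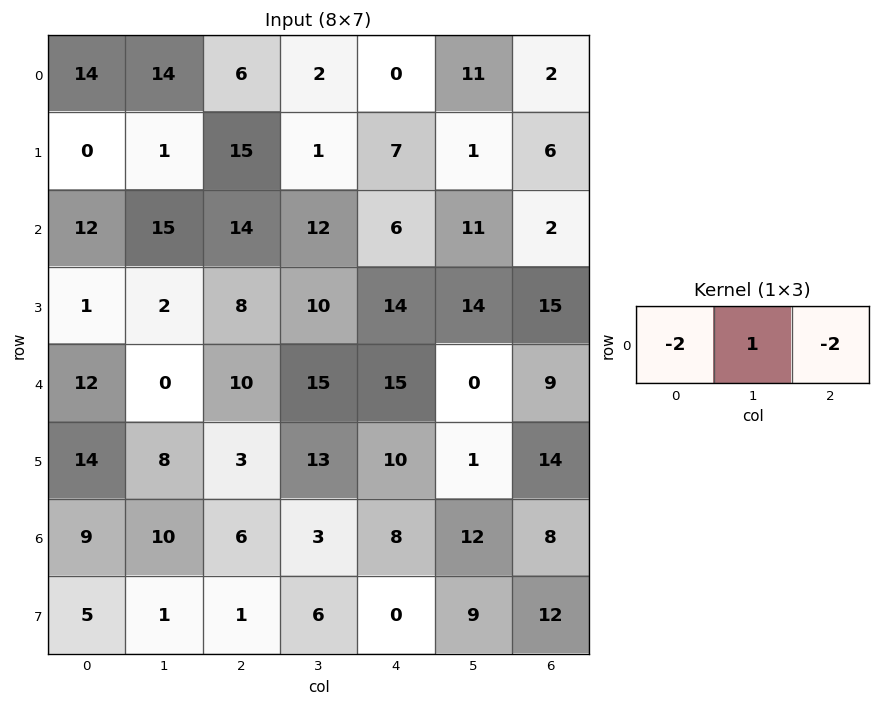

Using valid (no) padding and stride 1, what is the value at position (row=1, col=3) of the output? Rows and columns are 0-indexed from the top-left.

3

The receptive field on the input at this output position is [1 7 1]. Elementwise product with the kernel and sum: 1·-2 + 7·1 + 1·-2.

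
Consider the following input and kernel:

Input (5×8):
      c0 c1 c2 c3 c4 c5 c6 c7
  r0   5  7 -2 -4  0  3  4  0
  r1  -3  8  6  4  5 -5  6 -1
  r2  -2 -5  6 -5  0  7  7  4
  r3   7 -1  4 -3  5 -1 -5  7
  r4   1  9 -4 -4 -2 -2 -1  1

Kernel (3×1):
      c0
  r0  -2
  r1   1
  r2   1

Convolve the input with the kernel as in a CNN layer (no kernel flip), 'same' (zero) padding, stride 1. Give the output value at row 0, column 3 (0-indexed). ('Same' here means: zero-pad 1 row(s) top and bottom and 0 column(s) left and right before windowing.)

0

The receptive field on the zero-padded input at this output position is [0 / -4 / 4]. Elementwise product with the kernel and sum: 0·-2 + -4·1 + 4·1.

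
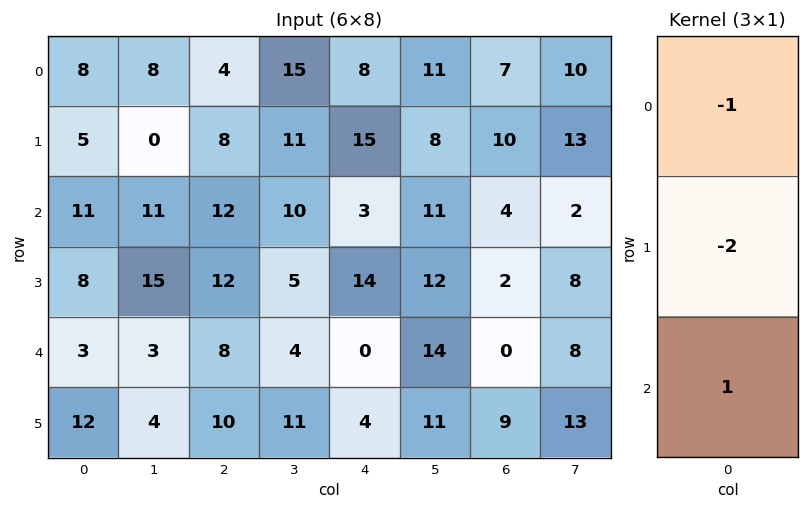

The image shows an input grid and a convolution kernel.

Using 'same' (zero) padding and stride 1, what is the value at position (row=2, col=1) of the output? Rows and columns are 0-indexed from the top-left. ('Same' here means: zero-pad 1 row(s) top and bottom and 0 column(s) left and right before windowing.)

The receptive field on the zero-padded input at this output position is [0 / 11 / 15]. Elementwise product with the kernel and sum: 0·-1 + 11·-2 + 15·1.

-7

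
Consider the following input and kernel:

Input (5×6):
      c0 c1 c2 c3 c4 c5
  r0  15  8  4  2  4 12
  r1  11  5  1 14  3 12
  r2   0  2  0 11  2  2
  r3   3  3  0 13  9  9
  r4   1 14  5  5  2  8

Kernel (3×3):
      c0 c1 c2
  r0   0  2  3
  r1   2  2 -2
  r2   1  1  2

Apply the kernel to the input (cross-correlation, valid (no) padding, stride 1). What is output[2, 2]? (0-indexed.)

50

The receptive field on the input at this output position is [0 11 2 / 0 13 9 / 5 5 2]. Elementwise product with the kernel and sum: 11·2 + 2·3 + 0·2 + 13·2 + 9·-2 + 5·1 + 5·1 + 2·2.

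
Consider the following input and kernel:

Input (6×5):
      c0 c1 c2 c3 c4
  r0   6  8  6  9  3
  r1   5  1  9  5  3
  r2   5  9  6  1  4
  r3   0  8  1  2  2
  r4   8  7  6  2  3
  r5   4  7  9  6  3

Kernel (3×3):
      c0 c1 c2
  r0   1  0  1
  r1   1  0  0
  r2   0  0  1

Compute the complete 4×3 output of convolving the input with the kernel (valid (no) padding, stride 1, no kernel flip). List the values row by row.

Output[0,0]: The receptive field on the input at this output position is [6 8 6 / 5 1 9 / 5 9 6]. Elementwise product with the kernel and sum: 6·1 + 6·1 + 5·1 + 6·1.
Output[0,1]: The receptive field on the input at this output position is [8 6 9 / 1 9 5 / 9 6 1]. Elementwise product with the kernel and sum: 8·1 + 9·1 + 1·1 + 1·1.

23 19 22
20 17 20
17 20 14
18 23 12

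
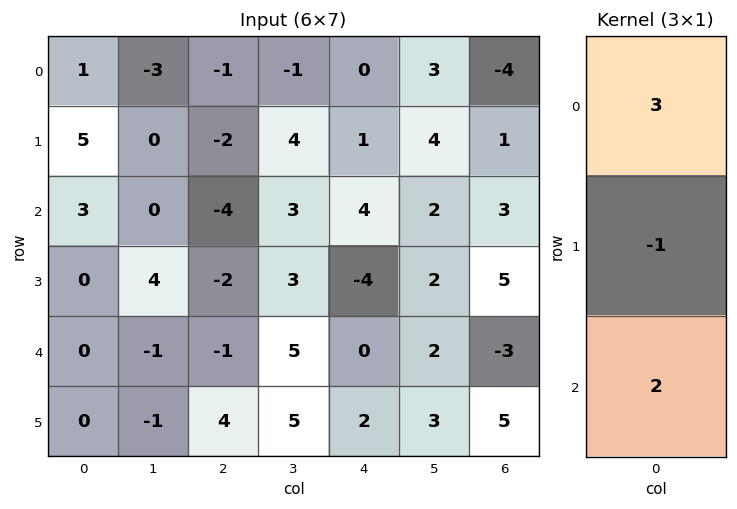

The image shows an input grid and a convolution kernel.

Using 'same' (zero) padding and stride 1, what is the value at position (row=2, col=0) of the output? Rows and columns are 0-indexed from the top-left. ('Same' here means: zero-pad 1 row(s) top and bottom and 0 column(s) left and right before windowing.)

12

The receptive field on the zero-padded input at this output position is [5 / 3 / 0]. Elementwise product with the kernel and sum: 5·3 + 3·-1 + 0·2.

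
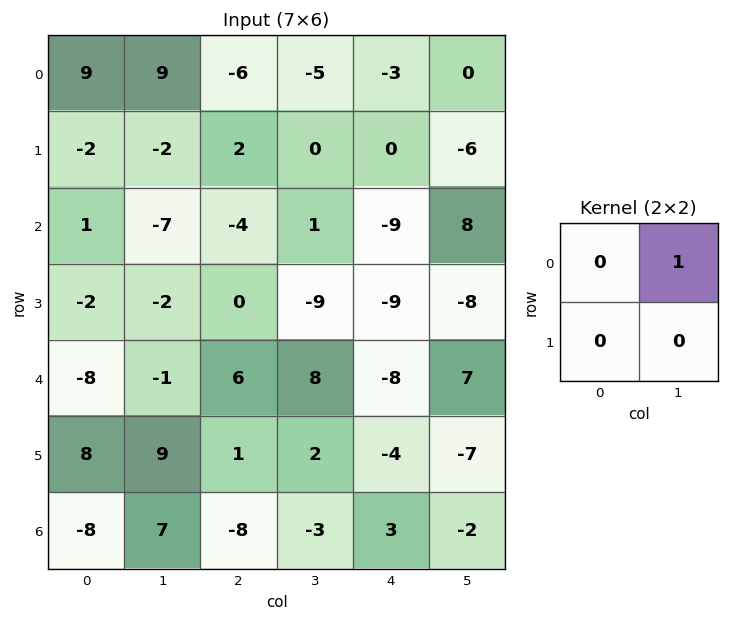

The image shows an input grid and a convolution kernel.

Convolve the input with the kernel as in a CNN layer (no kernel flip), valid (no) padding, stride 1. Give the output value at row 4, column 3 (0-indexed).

The receptive field on the input at this output position is [8 -8 / 2 -4]. Elementwise product with the kernel and sum: -8·1.

-8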